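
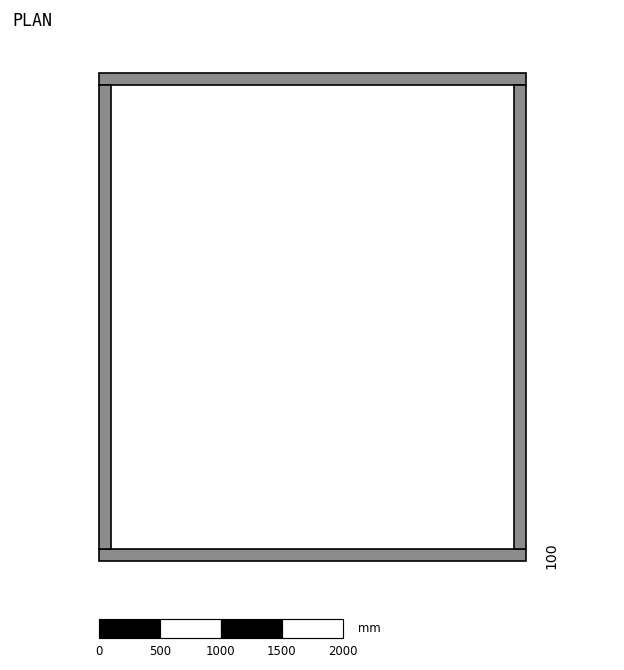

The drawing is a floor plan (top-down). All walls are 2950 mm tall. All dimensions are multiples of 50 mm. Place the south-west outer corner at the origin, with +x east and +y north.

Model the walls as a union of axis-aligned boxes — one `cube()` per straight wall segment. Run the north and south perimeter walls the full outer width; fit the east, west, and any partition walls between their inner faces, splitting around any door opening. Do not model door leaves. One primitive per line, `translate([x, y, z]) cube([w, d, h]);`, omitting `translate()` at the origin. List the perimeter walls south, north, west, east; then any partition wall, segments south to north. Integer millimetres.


cube([3500, 100, 2950]);
translate([0, 3900, 0]) cube([3500, 100, 2950]);
translate([0, 100, 0]) cube([100, 3800, 2950]);
translate([3400, 100, 0]) cube([100, 3800, 2950]);


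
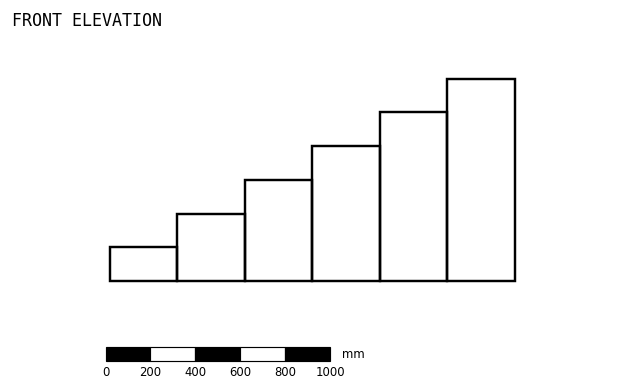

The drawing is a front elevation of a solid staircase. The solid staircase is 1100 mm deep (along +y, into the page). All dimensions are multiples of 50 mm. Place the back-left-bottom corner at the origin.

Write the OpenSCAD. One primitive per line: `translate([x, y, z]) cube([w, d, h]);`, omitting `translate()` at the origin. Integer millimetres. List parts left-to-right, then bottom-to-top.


cube([300, 1100, 150]);
translate([300, 0, 0]) cube([300, 1100, 300]);
translate([600, 0, 0]) cube([300, 1100, 450]);
translate([900, 0, 0]) cube([300, 1100, 600]);
translate([1200, 0, 0]) cube([300, 1100, 750]);
translate([1500, 0, 0]) cube([300, 1100, 900]);


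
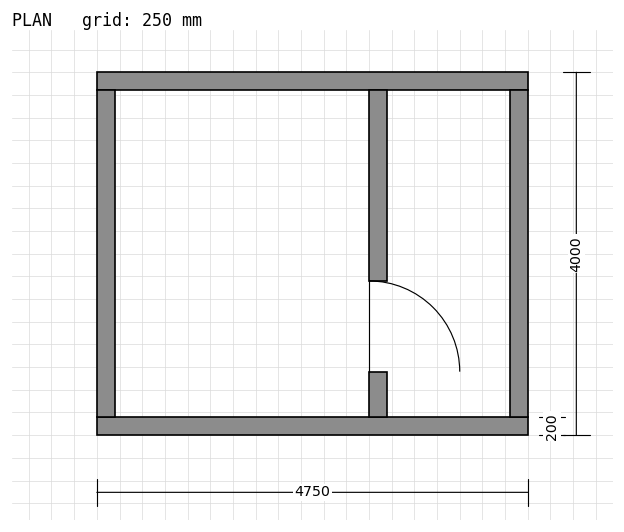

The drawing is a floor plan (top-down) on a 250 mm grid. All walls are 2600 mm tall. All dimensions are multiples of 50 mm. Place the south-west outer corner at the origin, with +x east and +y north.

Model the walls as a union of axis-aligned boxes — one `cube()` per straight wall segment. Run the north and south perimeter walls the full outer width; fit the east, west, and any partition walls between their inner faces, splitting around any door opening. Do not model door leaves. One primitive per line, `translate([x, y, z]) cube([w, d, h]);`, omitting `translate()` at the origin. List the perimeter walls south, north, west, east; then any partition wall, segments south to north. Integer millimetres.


cube([4750, 200, 2600]);
translate([0, 3800, 0]) cube([4750, 200, 2600]);
translate([0, 200, 0]) cube([200, 3600, 2600]);
translate([4550, 200, 0]) cube([200, 3600, 2600]);
translate([3000, 200, 0]) cube([200, 500, 2600]);
translate([3000, 1700, 0]) cube([200, 2100, 2600]);


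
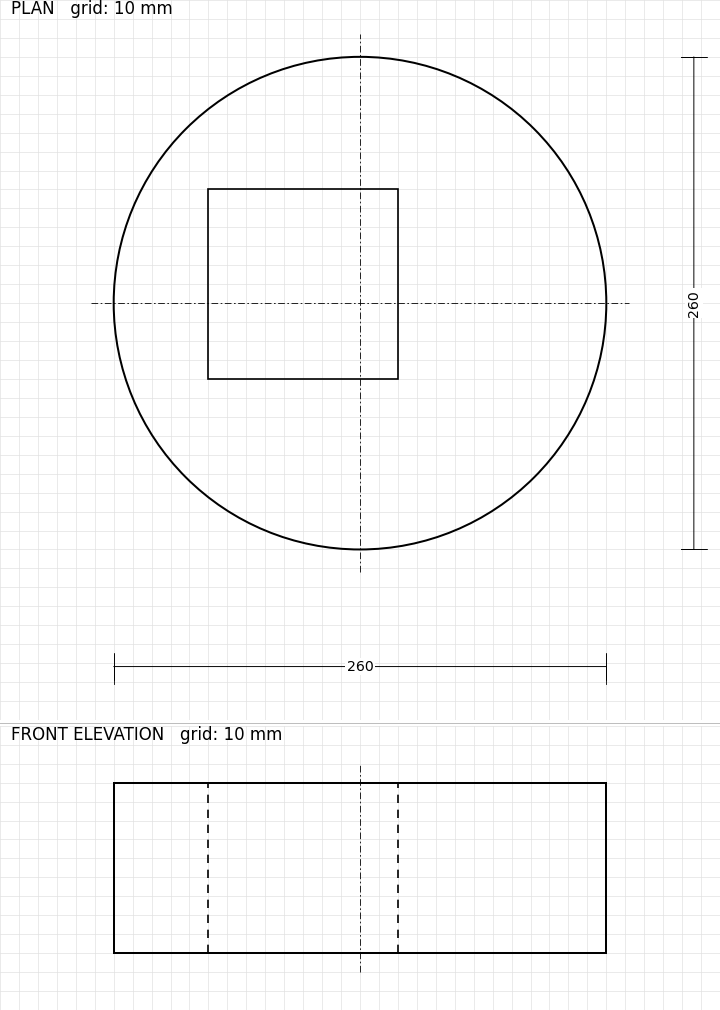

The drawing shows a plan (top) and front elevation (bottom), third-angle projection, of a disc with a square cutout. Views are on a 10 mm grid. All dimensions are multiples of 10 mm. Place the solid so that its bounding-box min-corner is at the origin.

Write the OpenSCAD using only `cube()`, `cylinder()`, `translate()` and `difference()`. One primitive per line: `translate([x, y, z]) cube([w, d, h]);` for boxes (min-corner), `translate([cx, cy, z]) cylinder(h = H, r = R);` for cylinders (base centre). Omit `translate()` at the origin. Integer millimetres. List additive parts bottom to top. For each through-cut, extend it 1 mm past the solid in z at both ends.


difference() {
  translate([130, 130, 0]) cylinder(h = 90, r = 130);
  translate([50, 90, -1]) cube([100, 100, 92]);
}


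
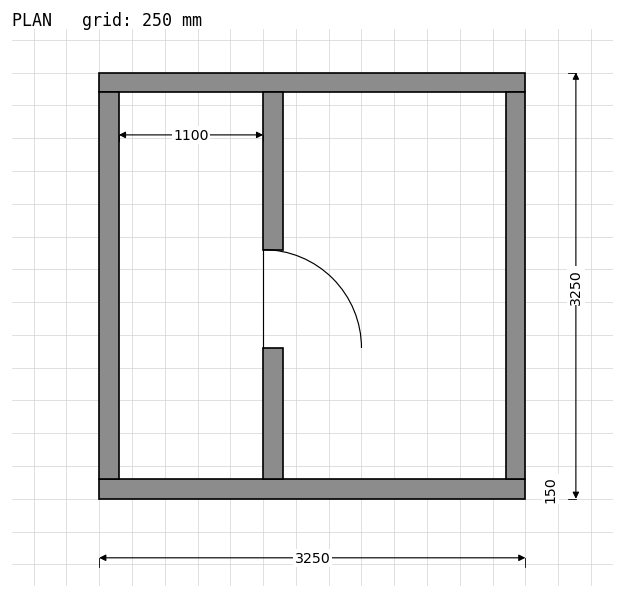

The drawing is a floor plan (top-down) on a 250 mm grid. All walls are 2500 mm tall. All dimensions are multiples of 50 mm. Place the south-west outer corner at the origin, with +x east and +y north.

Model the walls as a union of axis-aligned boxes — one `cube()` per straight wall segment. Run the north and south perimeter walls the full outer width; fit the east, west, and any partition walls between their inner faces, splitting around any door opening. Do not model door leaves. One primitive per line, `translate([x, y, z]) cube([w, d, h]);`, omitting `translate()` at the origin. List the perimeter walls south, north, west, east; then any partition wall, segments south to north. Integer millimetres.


cube([3250, 150, 2500]);
translate([0, 3100, 0]) cube([3250, 150, 2500]);
translate([0, 150, 0]) cube([150, 2950, 2500]);
translate([3100, 150, 0]) cube([150, 2950, 2500]);
translate([1250, 150, 0]) cube([150, 1000, 2500]);
translate([1250, 1900, 0]) cube([150, 1200, 2500]);


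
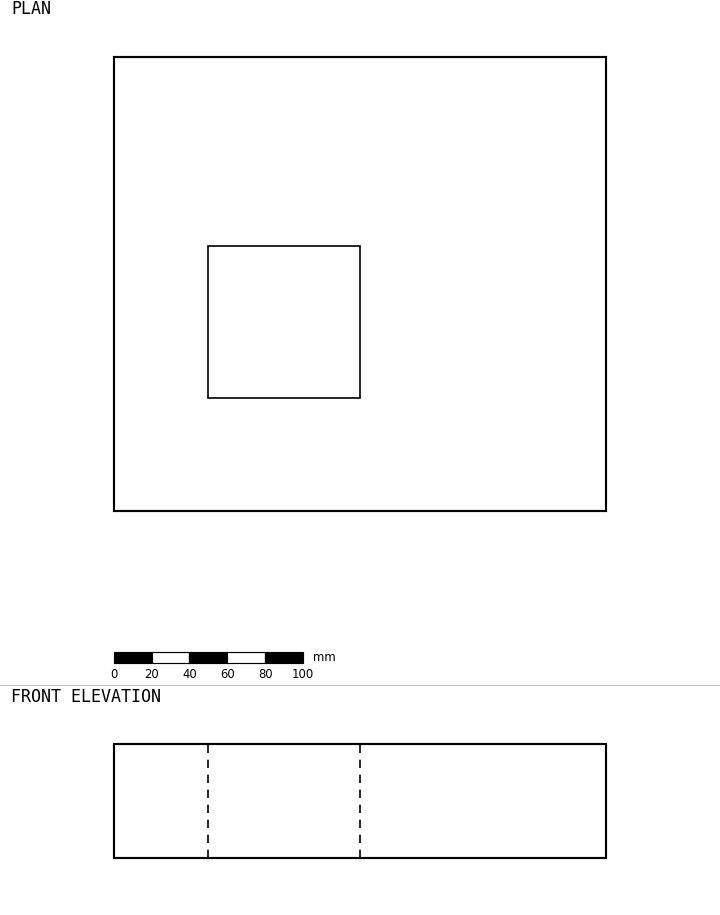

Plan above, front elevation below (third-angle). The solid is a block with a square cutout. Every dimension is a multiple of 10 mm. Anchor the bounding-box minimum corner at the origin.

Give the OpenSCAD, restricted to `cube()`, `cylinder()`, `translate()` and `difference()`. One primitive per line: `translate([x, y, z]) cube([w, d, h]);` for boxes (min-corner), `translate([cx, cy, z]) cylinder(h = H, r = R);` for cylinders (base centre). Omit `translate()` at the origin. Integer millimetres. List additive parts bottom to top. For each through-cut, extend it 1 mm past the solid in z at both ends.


difference() {
  cube([260, 240, 60]);
  translate([50, 60, -1]) cube([80, 80, 62]);
}


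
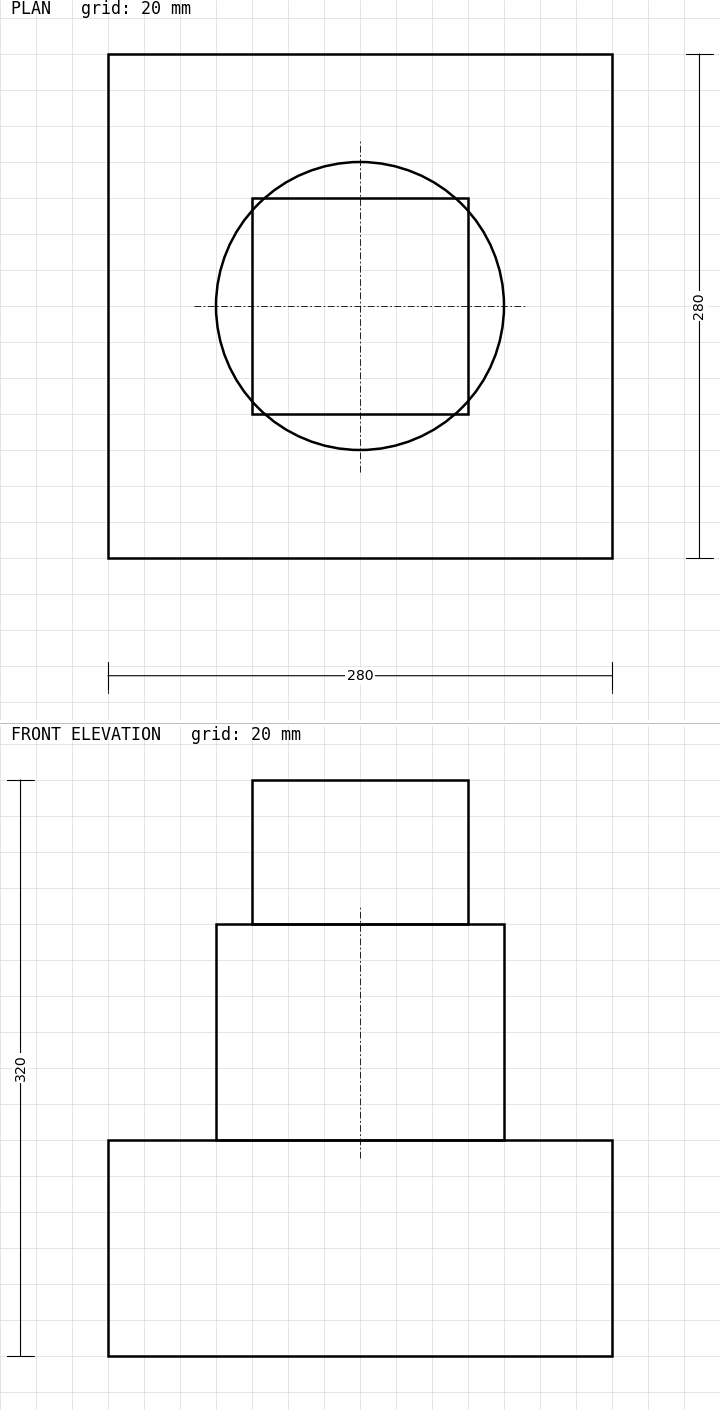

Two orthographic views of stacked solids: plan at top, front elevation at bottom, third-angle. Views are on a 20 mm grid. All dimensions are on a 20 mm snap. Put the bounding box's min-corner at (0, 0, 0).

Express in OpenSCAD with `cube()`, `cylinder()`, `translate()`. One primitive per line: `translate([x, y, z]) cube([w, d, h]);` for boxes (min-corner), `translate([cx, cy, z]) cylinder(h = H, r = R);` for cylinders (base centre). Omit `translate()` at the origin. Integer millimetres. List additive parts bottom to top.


cube([280, 280, 120]);
translate([140, 140, 120]) cylinder(h = 120, r = 80);
translate([80, 80, 240]) cube([120, 120, 80]);


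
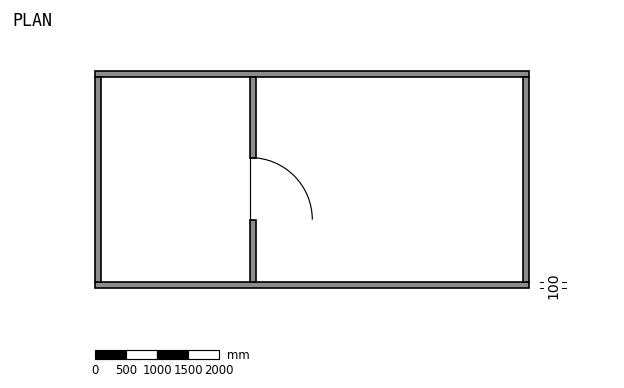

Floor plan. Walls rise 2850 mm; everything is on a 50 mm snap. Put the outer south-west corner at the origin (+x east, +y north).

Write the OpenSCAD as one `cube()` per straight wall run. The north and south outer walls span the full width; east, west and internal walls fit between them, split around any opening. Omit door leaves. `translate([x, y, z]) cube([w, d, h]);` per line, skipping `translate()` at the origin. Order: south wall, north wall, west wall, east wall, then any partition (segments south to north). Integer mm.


cube([7000, 100, 2850]);
translate([0, 3400, 0]) cube([7000, 100, 2850]);
translate([0, 100, 0]) cube([100, 3300, 2850]);
translate([6900, 100, 0]) cube([100, 3300, 2850]);
translate([2500, 100, 0]) cube([100, 1000, 2850]);
translate([2500, 2100, 0]) cube([100, 1300, 2850]);


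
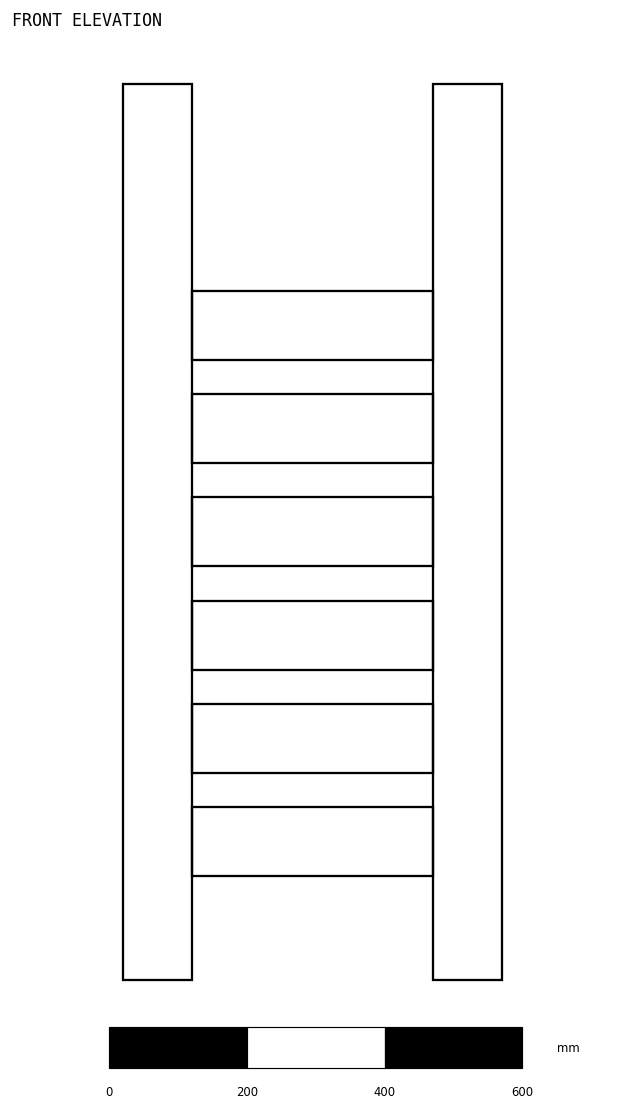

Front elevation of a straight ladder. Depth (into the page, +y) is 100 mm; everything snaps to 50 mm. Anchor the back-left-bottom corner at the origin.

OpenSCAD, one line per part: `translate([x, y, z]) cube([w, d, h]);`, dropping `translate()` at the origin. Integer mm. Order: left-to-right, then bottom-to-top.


cube([100, 100, 1300]);
translate([100, 0, 150]) cube([350, 100, 100]);
translate([100, 0, 300]) cube([350, 100, 100]);
translate([100, 0, 450]) cube([350, 100, 100]);
translate([100, 0, 600]) cube([350, 100, 100]);
translate([100, 0, 750]) cube([350, 100, 100]);
translate([100, 0, 900]) cube([350, 100, 100]);
translate([450, 0, 0]) cube([100, 100, 1300]);


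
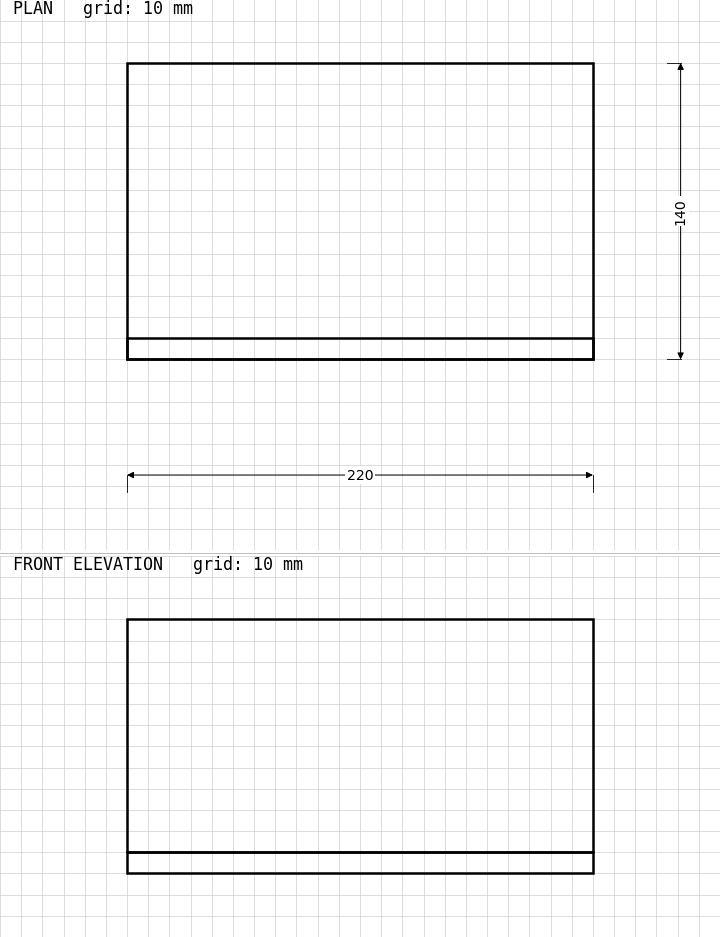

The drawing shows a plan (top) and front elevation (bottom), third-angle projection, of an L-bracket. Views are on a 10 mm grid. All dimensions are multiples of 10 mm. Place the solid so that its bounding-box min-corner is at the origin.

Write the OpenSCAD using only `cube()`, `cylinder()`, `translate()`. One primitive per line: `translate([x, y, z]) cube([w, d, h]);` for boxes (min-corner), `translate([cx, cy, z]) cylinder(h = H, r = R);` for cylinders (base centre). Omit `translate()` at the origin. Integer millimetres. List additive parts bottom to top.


cube([220, 140, 10]);
translate([0, 0, 10]) cube([220, 10, 110]);


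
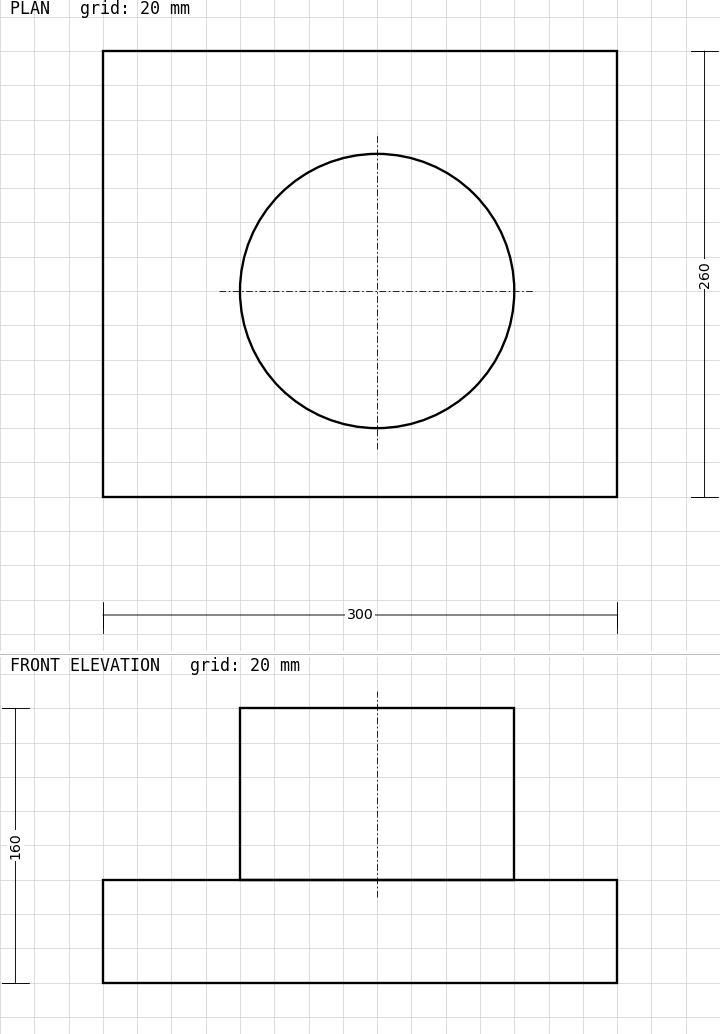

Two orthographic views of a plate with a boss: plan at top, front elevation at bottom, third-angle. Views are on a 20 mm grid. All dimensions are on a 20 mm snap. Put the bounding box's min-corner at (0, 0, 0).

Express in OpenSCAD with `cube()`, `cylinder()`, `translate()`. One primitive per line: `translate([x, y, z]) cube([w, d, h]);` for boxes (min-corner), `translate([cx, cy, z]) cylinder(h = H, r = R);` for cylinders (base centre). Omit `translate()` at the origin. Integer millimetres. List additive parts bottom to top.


cube([300, 260, 60]);
translate([160, 120, 60]) cylinder(h = 100, r = 80);


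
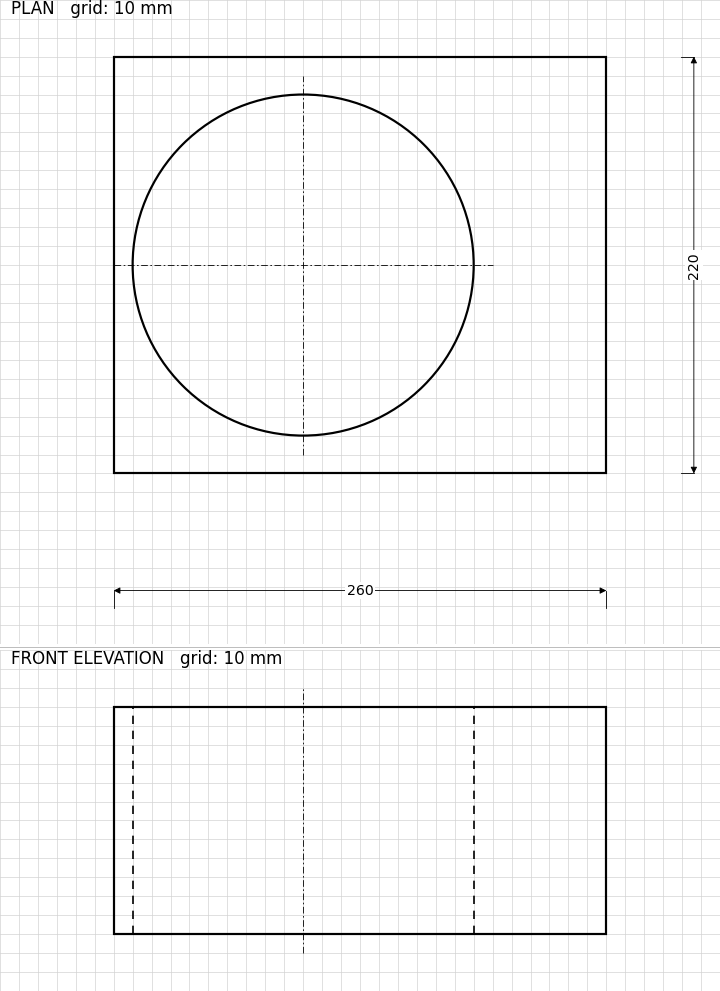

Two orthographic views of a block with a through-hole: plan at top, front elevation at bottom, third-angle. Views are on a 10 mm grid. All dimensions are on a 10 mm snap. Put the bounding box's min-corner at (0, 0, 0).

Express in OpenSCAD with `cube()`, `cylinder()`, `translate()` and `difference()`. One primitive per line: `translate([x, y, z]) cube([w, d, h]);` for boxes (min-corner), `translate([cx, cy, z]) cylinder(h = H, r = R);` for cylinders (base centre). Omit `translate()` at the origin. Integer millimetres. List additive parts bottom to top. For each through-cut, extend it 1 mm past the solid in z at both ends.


difference() {
  cube([260, 220, 120]);
  translate([100, 110, -1]) cylinder(h = 122, r = 90);
}


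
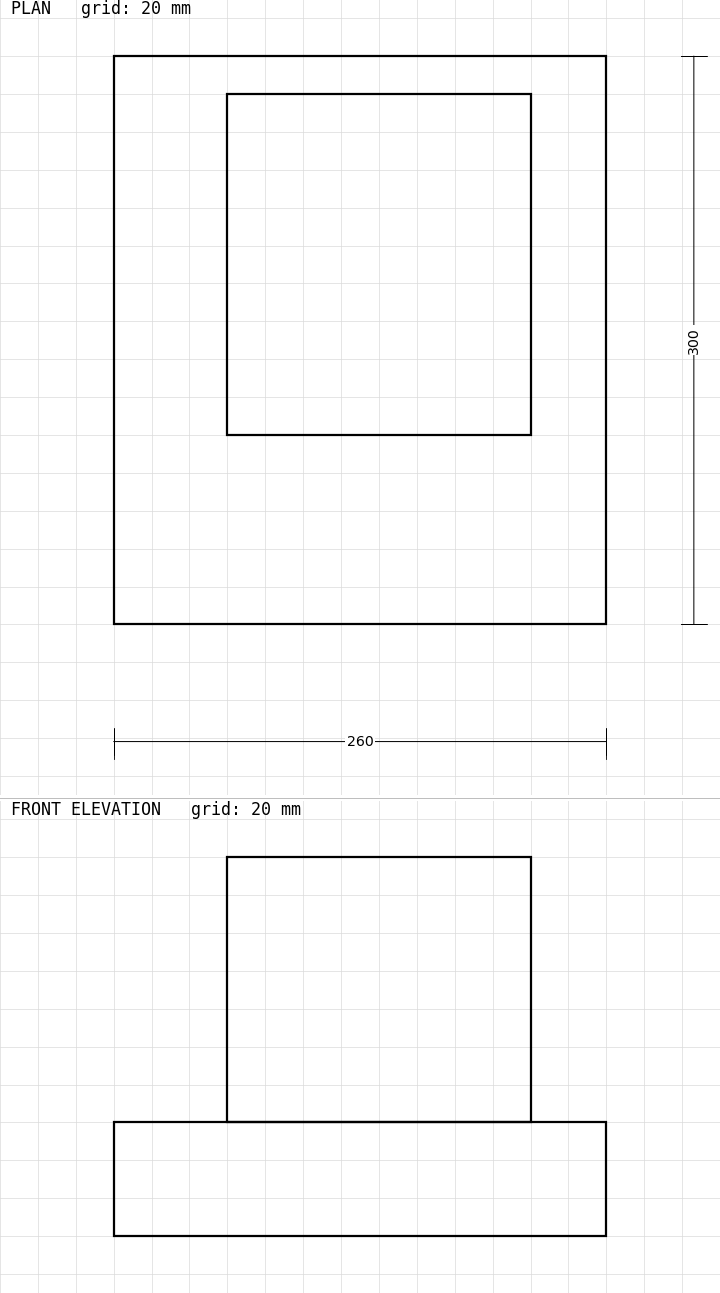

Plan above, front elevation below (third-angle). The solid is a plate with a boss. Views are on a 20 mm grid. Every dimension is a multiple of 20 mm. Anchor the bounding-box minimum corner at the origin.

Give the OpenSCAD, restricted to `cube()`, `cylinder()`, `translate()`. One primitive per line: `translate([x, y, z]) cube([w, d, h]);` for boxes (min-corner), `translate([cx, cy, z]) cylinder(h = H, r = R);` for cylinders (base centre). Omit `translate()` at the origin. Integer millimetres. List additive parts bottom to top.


cube([260, 300, 60]);
translate([60, 100, 60]) cube([160, 180, 140]);


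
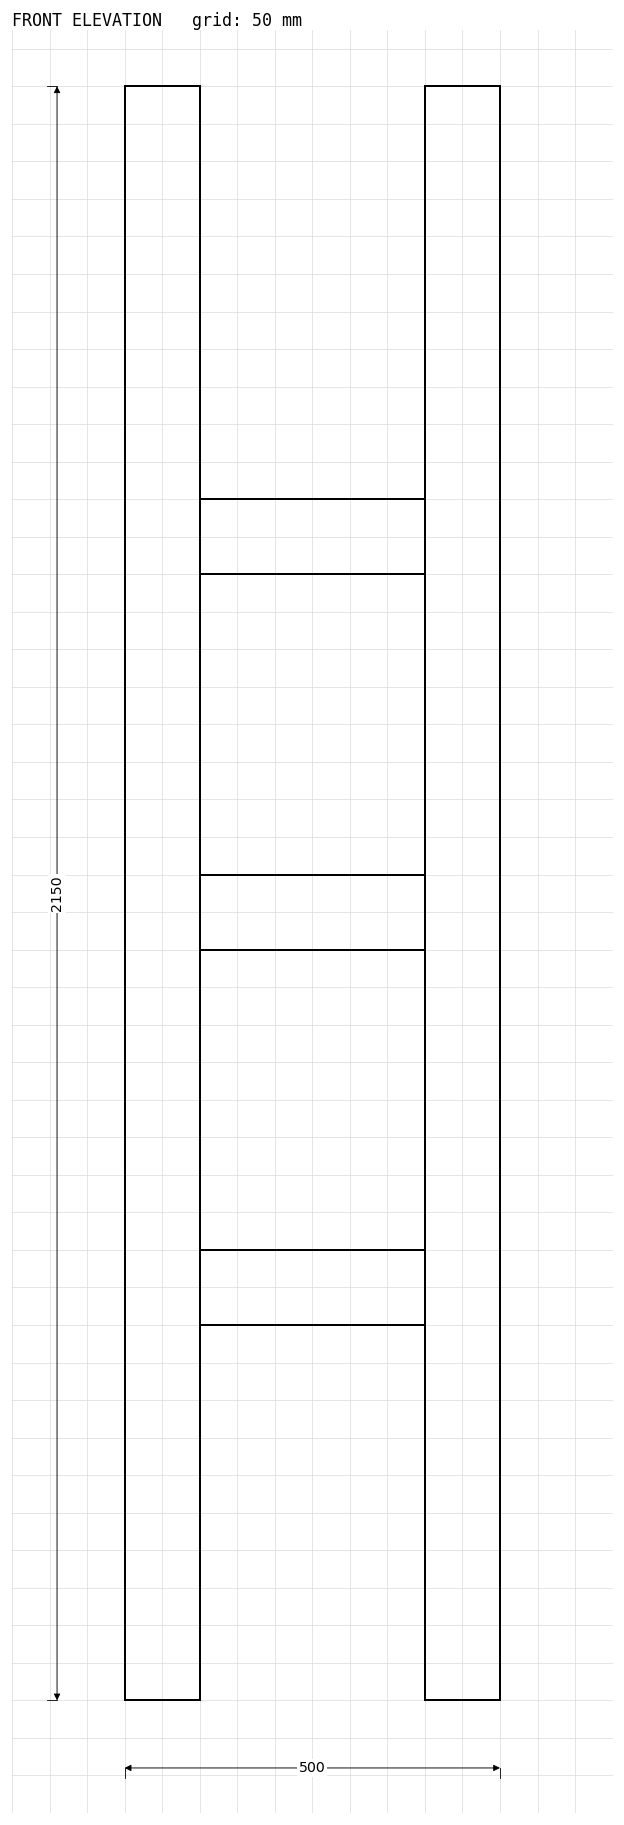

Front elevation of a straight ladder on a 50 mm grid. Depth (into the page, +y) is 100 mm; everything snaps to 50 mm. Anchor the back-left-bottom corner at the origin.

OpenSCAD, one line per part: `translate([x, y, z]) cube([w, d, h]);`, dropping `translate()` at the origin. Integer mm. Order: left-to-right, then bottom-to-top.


cube([100, 100, 2150]);
translate([100, 0, 500]) cube([300, 100, 100]);
translate([100, 0, 1000]) cube([300, 100, 100]);
translate([100, 0, 1500]) cube([300, 100, 100]);
translate([400, 0, 0]) cube([100, 100, 2150]);


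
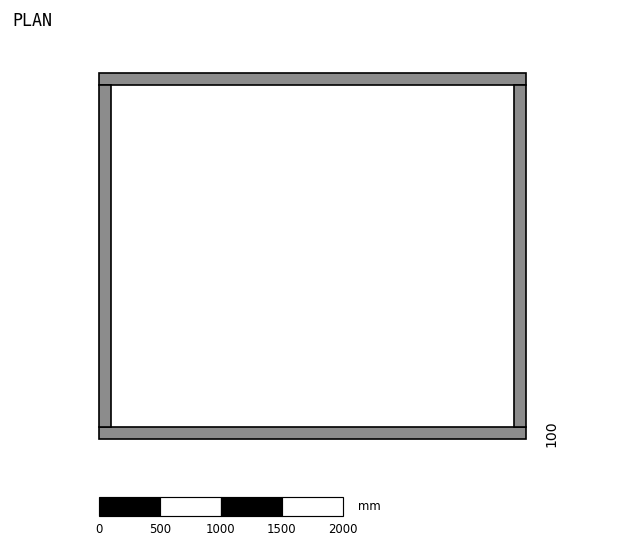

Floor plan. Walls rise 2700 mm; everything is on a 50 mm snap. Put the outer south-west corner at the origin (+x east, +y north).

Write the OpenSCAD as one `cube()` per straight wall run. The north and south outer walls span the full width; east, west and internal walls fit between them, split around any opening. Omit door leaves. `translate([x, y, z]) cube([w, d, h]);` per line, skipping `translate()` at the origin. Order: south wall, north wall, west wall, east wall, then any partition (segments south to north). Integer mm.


cube([3500, 100, 2700]);
translate([0, 2900, 0]) cube([3500, 100, 2700]);
translate([0, 100, 0]) cube([100, 2800, 2700]);
translate([3400, 100, 0]) cube([100, 2800, 2700]);


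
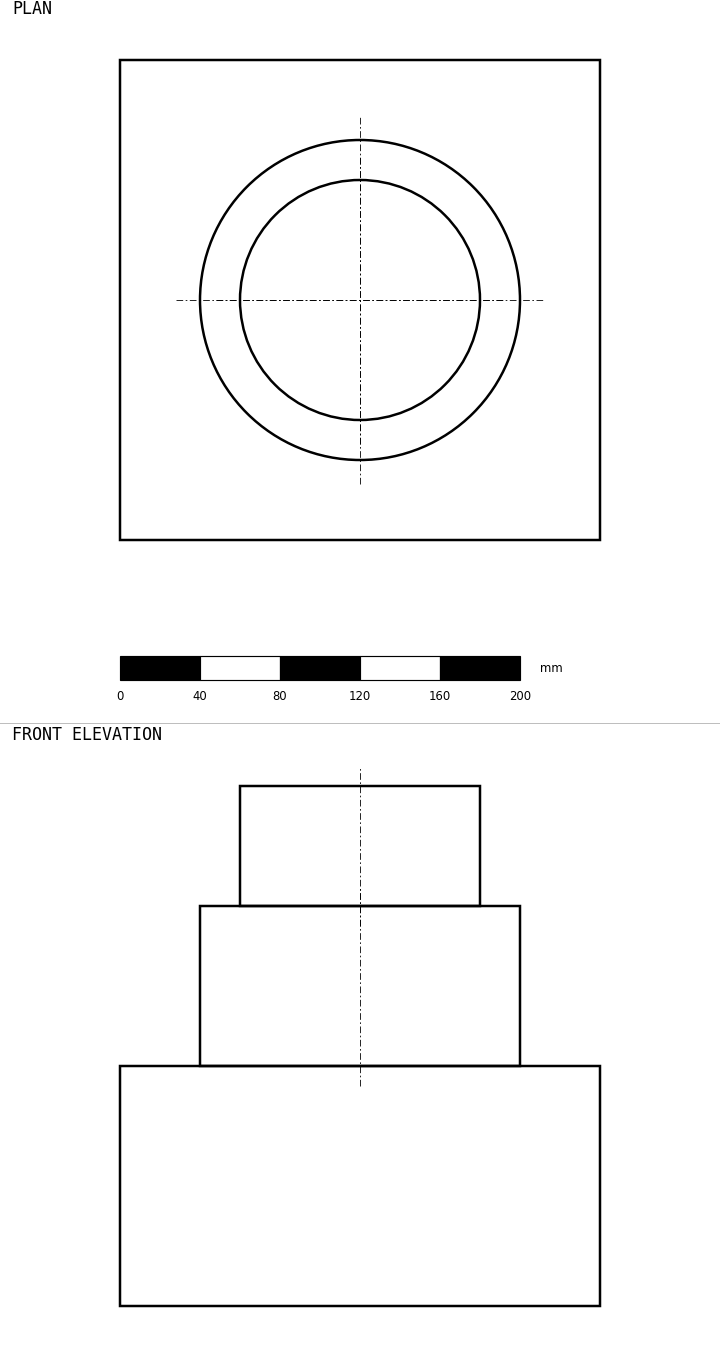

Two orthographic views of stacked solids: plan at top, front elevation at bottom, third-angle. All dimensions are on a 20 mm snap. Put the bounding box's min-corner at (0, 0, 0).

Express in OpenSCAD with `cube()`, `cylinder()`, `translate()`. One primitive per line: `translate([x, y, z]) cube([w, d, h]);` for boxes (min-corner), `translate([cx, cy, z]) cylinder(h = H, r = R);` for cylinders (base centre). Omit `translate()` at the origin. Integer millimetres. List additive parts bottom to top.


cube([240, 240, 120]);
translate([120, 120, 120]) cylinder(h = 80, r = 80);
translate([120, 120, 200]) cylinder(h = 60, r = 60);


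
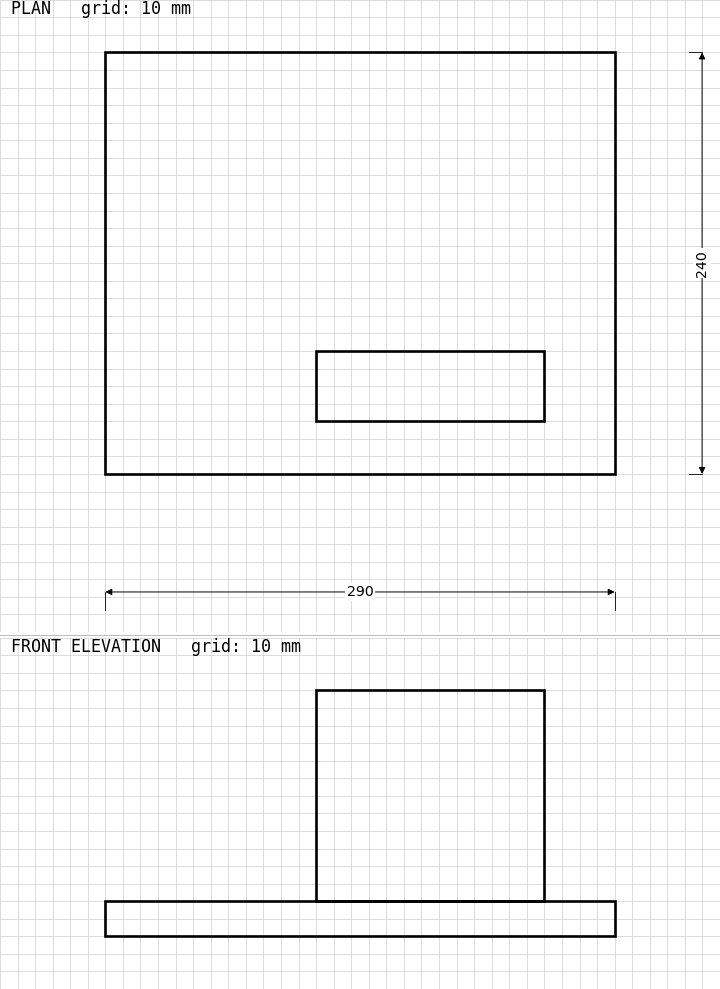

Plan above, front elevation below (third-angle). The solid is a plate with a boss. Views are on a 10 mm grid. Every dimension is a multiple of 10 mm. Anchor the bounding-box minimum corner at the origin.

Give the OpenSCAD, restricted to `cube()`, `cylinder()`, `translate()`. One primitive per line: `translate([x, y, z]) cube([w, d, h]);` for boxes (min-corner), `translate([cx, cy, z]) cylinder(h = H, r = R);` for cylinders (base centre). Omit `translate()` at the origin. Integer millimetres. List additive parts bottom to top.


cube([290, 240, 20]);
translate([120, 30, 20]) cube([130, 40, 120]);


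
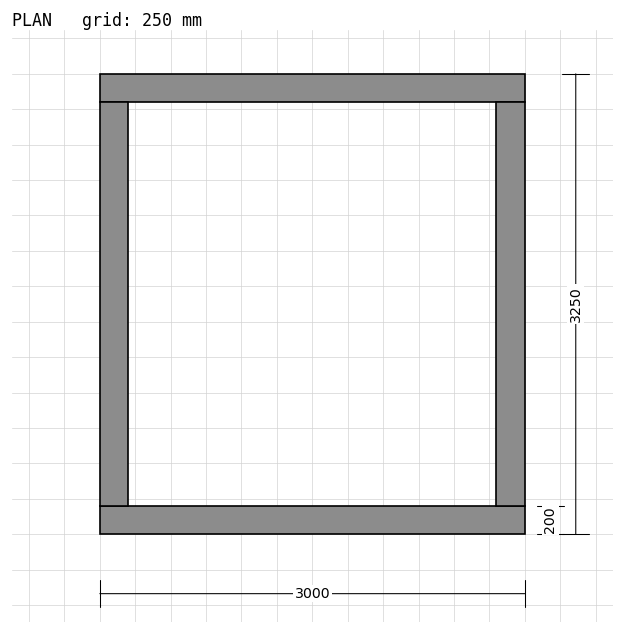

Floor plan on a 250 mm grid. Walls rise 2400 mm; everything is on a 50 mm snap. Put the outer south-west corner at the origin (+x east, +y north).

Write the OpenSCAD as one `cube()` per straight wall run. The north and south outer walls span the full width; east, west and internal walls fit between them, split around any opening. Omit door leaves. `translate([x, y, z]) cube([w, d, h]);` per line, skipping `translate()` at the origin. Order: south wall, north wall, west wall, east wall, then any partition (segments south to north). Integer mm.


cube([3000, 200, 2400]);
translate([0, 3050, 0]) cube([3000, 200, 2400]);
translate([0, 200, 0]) cube([200, 2850, 2400]);
translate([2800, 200, 0]) cube([200, 2850, 2400]);


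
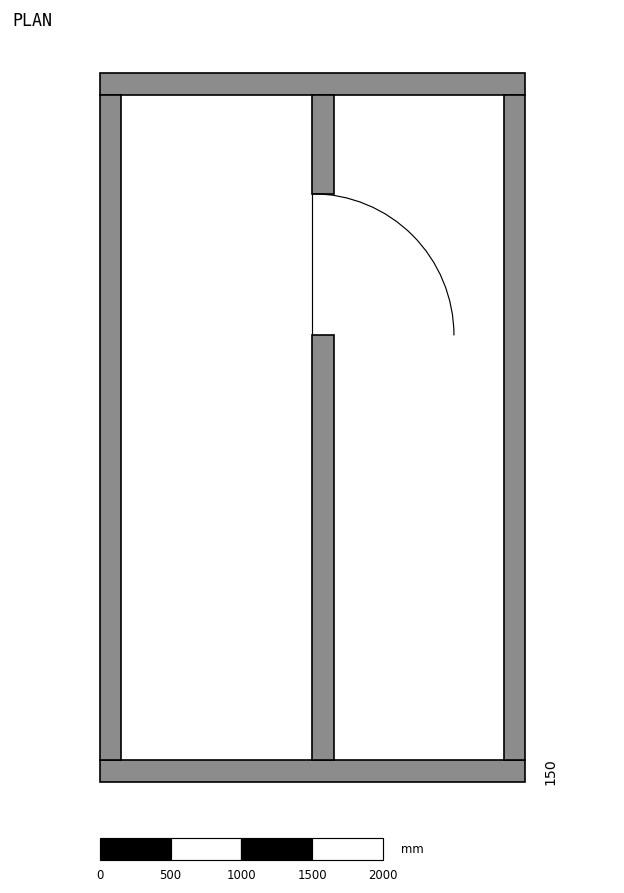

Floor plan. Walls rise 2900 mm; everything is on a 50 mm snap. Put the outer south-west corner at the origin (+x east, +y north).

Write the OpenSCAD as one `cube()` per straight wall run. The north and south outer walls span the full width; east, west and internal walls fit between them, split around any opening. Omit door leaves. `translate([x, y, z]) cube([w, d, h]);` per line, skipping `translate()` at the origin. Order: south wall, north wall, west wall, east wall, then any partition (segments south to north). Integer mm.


cube([3000, 150, 2900]);
translate([0, 4850, 0]) cube([3000, 150, 2900]);
translate([0, 150, 0]) cube([150, 4700, 2900]);
translate([2850, 150, 0]) cube([150, 4700, 2900]);
translate([1500, 150, 0]) cube([150, 3000, 2900]);
translate([1500, 4150, 0]) cube([150, 700, 2900]);


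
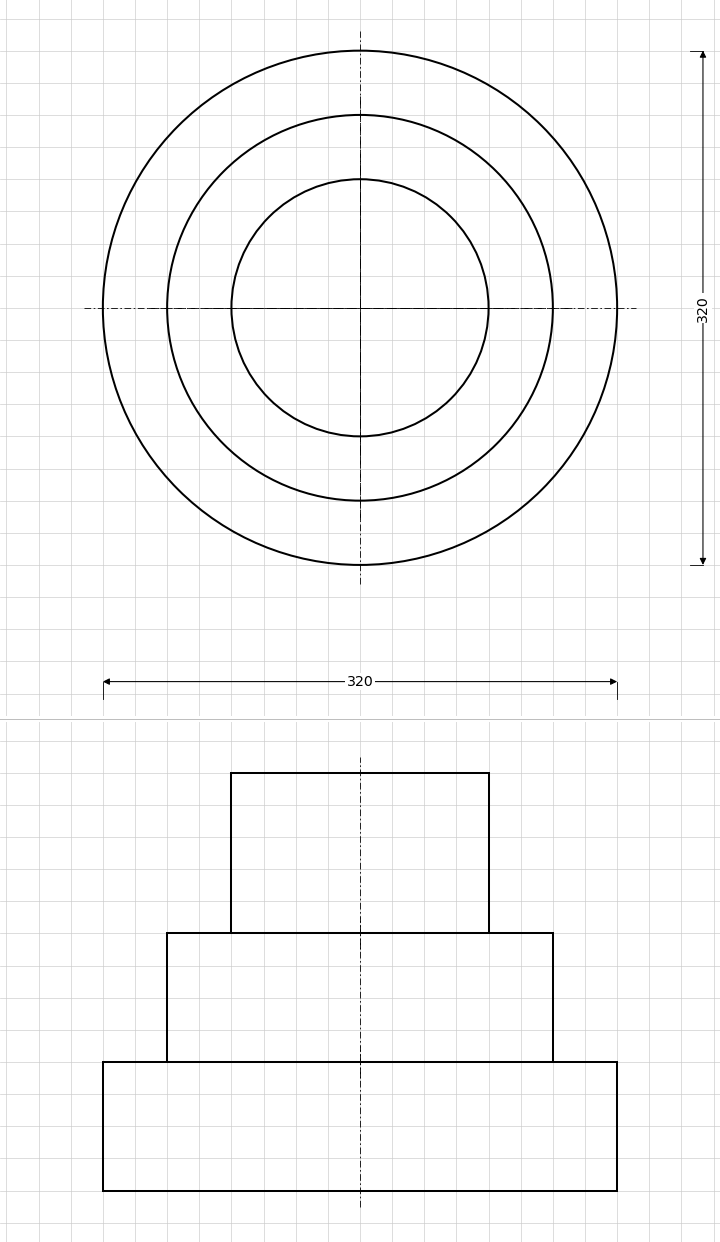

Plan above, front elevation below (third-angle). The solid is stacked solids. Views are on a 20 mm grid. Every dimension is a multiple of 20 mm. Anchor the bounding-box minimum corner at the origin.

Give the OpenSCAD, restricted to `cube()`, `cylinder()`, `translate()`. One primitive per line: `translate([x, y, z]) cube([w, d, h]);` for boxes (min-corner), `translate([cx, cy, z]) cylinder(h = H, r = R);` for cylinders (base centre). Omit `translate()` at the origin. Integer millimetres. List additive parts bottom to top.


translate([160, 160, 0]) cylinder(h = 80, r = 160);
translate([160, 160, 80]) cylinder(h = 80, r = 120);
translate([160, 160, 160]) cylinder(h = 100, r = 80);


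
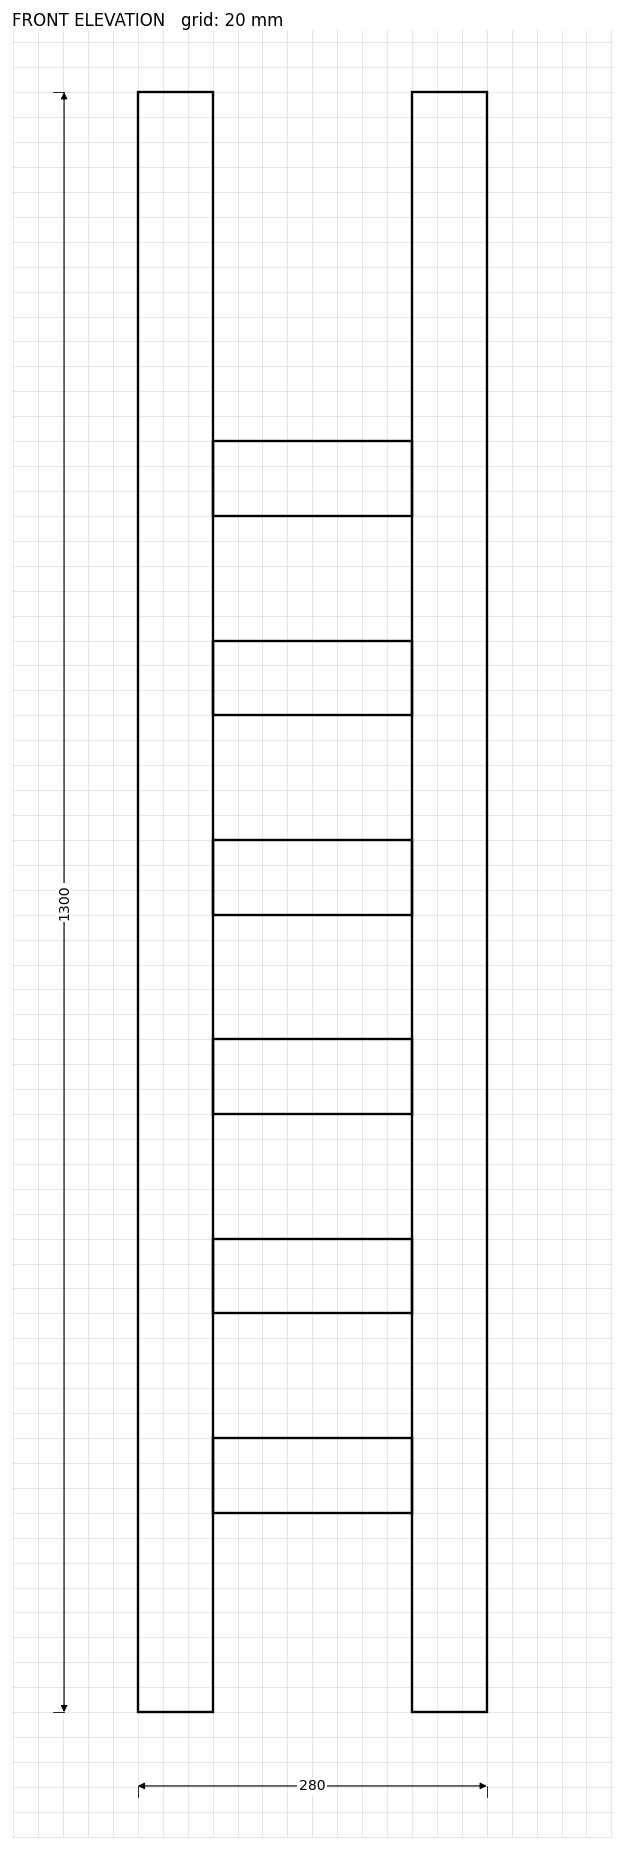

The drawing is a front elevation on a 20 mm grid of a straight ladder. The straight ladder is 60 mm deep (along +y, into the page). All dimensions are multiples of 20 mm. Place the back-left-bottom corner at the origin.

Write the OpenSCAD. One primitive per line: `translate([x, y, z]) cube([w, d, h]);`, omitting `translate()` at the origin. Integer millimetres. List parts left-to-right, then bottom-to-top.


cube([60, 60, 1300]);
translate([60, 0, 160]) cube([160, 60, 60]);
translate([60, 0, 320]) cube([160, 60, 60]);
translate([60, 0, 480]) cube([160, 60, 60]);
translate([60, 0, 640]) cube([160, 60, 60]);
translate([60, 0, 800]) cube([160, 60, 60]);
translate([60, 0, 960]) cube([160, 60, 60]);
translate([220, 0, 0]) cube([60, 60, 1300]);


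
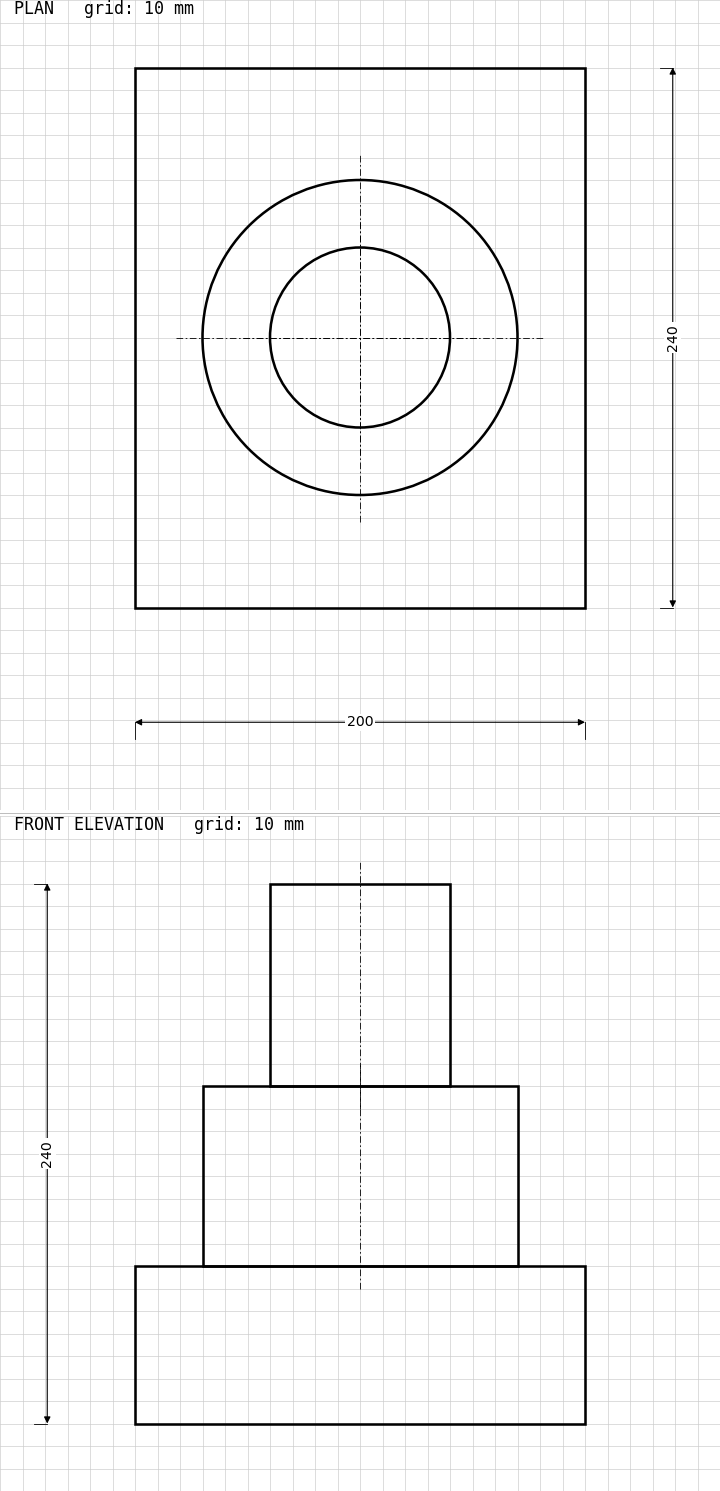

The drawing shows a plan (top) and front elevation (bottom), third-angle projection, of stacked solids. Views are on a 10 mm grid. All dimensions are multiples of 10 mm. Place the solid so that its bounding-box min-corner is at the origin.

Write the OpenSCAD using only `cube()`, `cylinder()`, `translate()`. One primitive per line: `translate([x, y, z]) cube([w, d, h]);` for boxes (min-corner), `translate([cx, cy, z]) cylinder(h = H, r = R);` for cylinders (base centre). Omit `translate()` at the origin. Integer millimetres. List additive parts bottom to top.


cube([200, 240, 70]);
translate([100, 120, 70]) cylinder(h = 80, r = 70);
translate([100, 120, 150]) cylinder(h = 90, r = 40);


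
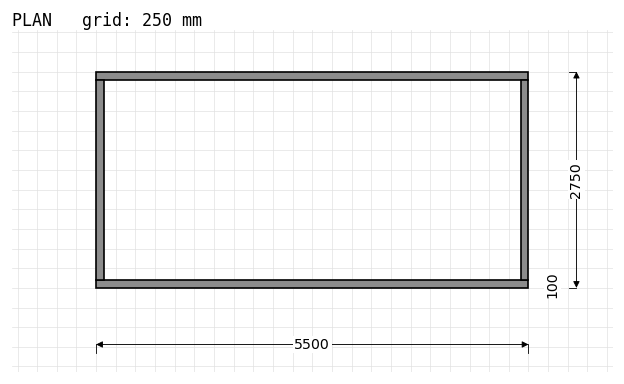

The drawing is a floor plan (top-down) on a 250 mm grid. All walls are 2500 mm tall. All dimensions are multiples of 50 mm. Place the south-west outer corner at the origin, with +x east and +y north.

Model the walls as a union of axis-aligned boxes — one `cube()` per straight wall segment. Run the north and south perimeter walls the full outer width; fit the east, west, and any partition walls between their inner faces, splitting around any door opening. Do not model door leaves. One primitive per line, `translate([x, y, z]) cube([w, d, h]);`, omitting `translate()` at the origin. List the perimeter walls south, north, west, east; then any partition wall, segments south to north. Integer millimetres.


cube([5500, 100, 2500]);
translate([0, 2650, 0]) cube([5500, 100, 2500]);
translate([0, 100, 0]) cube([100, 2550, 2500]);
translate([5400, 100, 0]) cube([100, 2550, 2500]);


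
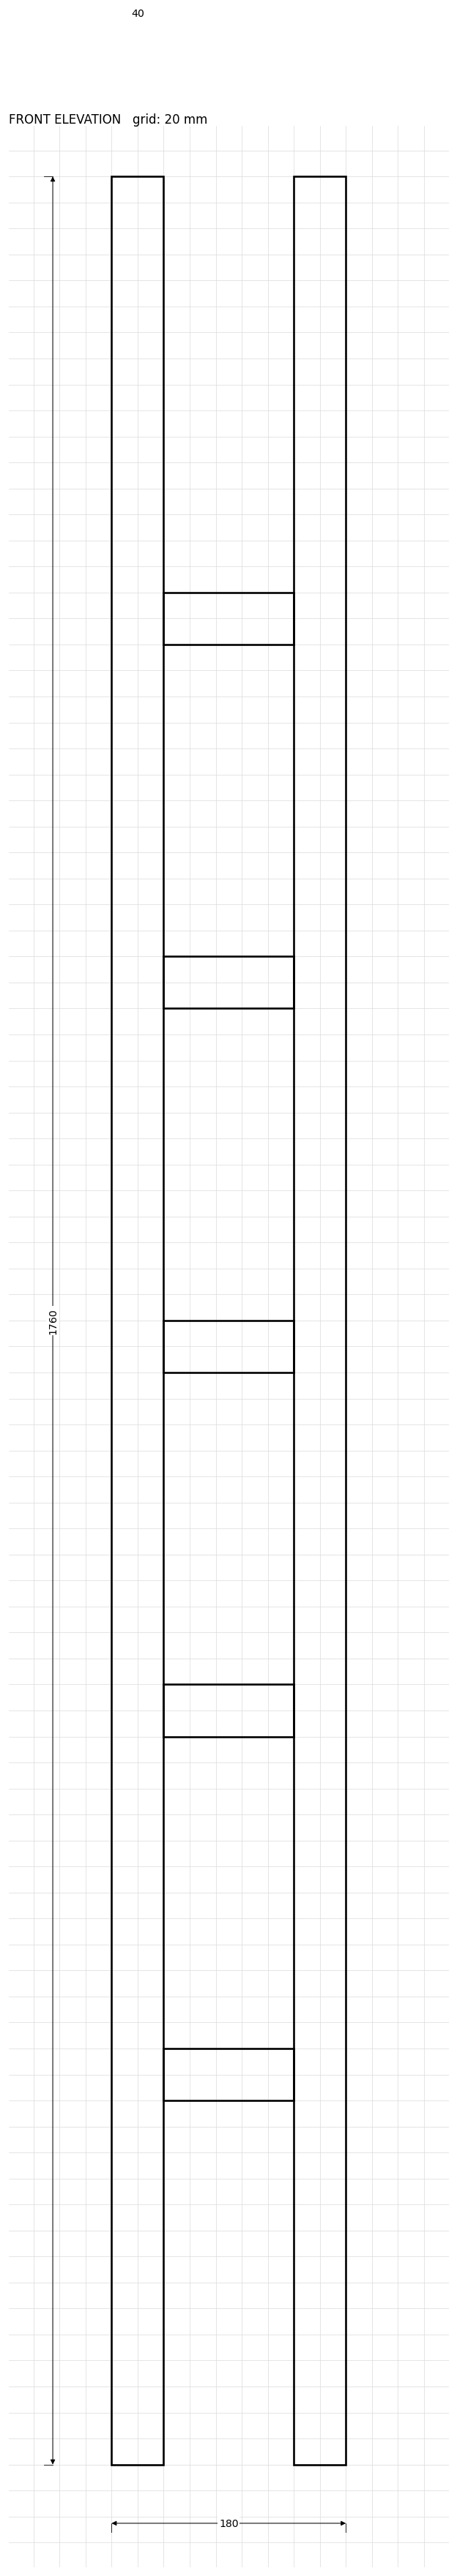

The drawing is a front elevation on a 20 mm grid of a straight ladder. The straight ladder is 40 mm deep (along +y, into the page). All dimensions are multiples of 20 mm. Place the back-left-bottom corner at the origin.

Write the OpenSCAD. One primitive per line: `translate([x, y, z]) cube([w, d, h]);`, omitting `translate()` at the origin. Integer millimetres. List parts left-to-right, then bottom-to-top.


cube([40, 40, 1760]);
translate([40, 0, 280]) cube([100, 40, 40]);
translate([40, 0, 560]) cube([100, 40, 40]);
translate([40, 0, 840]) cube([100, 40, 40]);
translate([40, 0, 1120]) cube([100, 40, 40]);
translate([40, 0, 1400]) cube([100, 40, 40]);
translate([140, 0, 0]) cube([40, 40, 1760]);


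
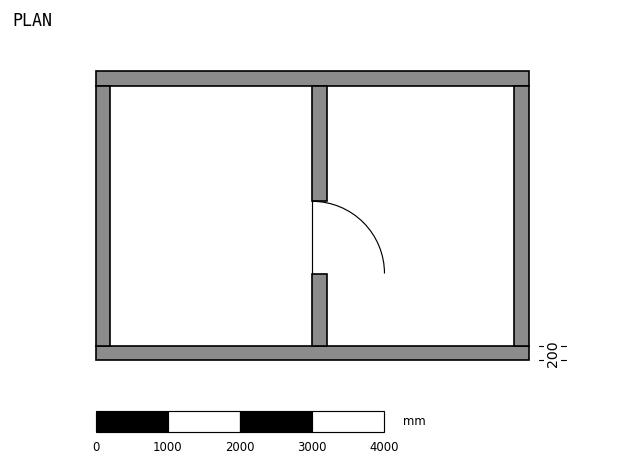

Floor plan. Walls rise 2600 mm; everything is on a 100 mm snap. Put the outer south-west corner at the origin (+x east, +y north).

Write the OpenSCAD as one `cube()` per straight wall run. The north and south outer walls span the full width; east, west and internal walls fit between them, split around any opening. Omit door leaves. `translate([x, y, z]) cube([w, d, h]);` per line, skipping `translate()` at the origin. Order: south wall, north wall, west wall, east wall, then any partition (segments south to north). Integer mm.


cube([6000, 200, 2600]);
translate([0, 3800, 0]) cube([6000, 200, 2600]);
translate([0, 200, 0]) cube([200, 3600, 2600]);
translate([5800, 200, 0]) cube([200, 3600, 2600]);
translate([3000, 200, 0]) cube([200, 1000, 2600]);
translate([3000, 2200, 0]) cube([200, 1600, 2600]);


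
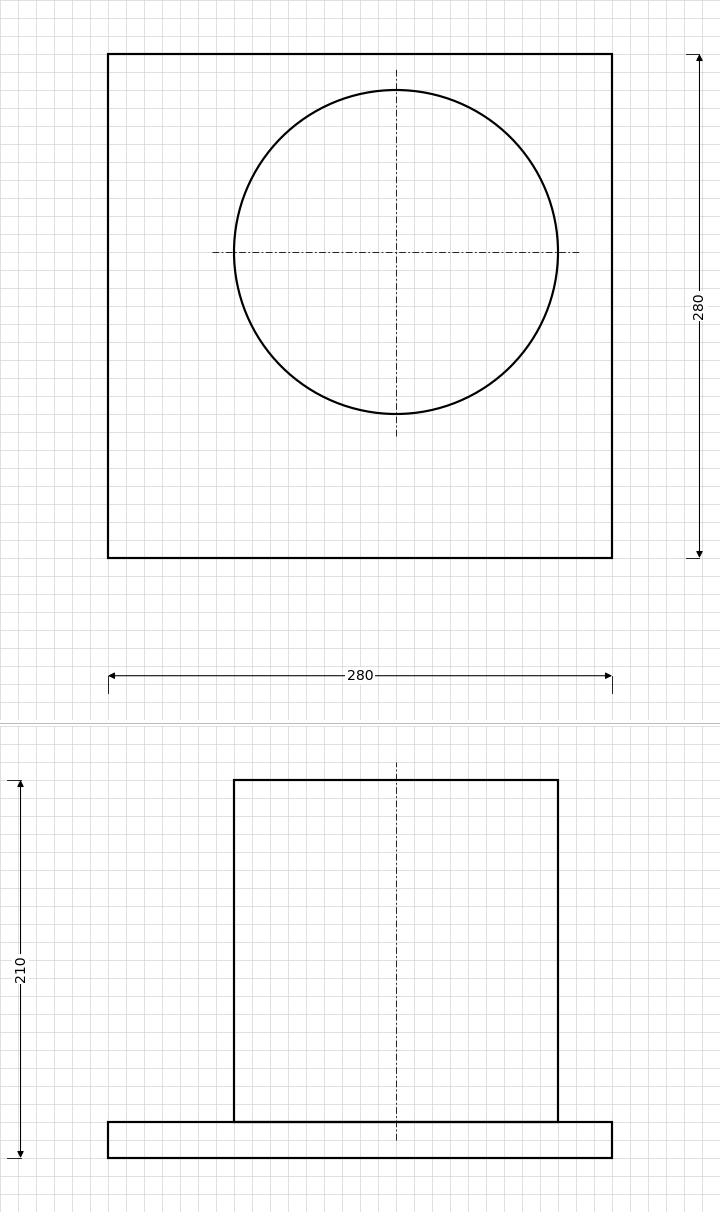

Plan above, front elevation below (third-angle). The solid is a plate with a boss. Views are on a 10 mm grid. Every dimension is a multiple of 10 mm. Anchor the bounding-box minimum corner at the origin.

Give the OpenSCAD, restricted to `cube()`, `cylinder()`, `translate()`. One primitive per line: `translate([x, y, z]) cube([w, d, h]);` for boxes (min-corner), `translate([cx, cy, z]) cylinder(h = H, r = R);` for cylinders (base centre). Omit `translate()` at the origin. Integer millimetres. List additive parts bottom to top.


cube([280, 280, 20]);
translate([160, 170, 20]) cylinder(h = 190, r = 90);


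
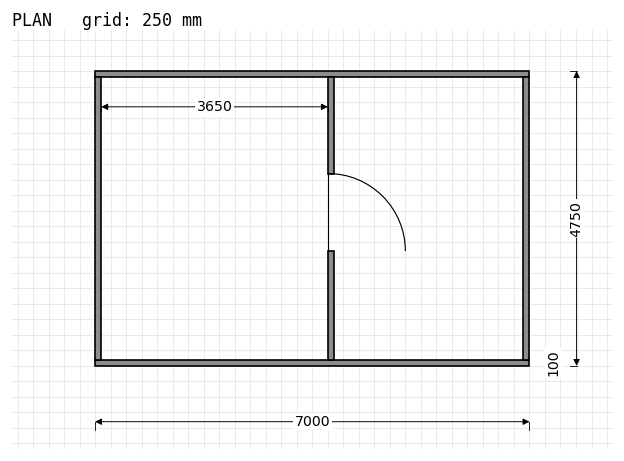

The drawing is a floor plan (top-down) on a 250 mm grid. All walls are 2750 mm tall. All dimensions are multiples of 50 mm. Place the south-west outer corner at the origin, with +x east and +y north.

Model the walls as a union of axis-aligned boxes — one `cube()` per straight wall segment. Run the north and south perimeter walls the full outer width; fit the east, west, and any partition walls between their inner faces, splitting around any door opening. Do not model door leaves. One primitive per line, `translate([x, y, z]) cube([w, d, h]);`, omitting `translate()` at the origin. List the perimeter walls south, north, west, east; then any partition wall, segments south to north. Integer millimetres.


cube([7000, 100, 2750]);
translate([0, 4650, 0]) cube([7000, 100, 2750]);
translate([0, 100, 0]) cube([100, 4550, 2750]);
translate([6900, 100, 0]) cube([100, 4550, 2750]);
translate([3750, 100, 0]) cube([100, 1750, 2750]);
translate([3750, 3100, 0]) cube([100, 1550, 2750]);


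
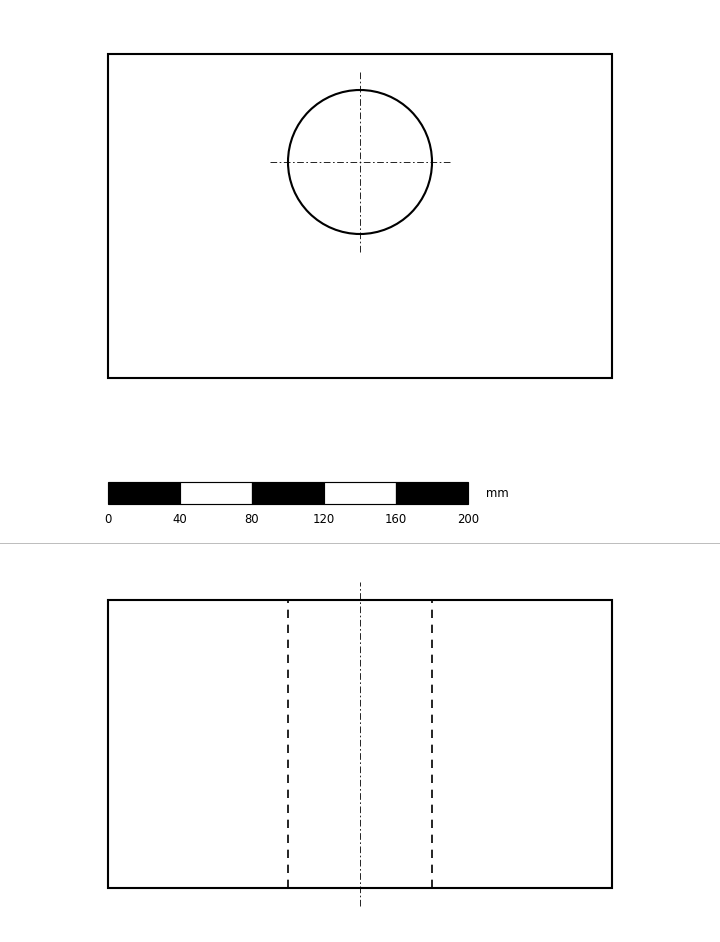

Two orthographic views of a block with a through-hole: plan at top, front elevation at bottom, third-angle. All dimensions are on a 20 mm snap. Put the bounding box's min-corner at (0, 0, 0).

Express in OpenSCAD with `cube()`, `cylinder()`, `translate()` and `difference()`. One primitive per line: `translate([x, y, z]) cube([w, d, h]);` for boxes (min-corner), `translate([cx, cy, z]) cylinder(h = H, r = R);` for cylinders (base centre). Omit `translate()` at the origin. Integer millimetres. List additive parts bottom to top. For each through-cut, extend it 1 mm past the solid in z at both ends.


difference() {
  cube([280, 180, 160]);
  translate([140, 120, -1]) cylinder(h = 162, r = 40);
}


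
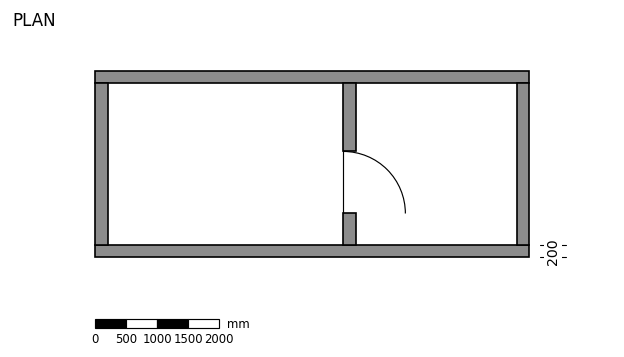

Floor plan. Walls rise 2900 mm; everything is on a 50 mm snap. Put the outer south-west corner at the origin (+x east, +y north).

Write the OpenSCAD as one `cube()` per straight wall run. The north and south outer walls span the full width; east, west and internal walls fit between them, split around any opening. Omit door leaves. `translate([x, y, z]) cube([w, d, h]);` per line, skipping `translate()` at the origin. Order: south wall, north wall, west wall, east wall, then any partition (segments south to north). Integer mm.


cube([7000, 200, 2900]);
translate([0, 2800, 0]) cube([7000, 200, 2900]);
translate([0, 200, 0]) cube([200, 2600, 2900]);
translate([6800, 200, 0]) cube([200, 2600, 2900]);
translate([4000, 200, 0]) cube([200, 500, 2900]);
translate([4000, 1700, 0]) cube([200, 1100, 2900]);


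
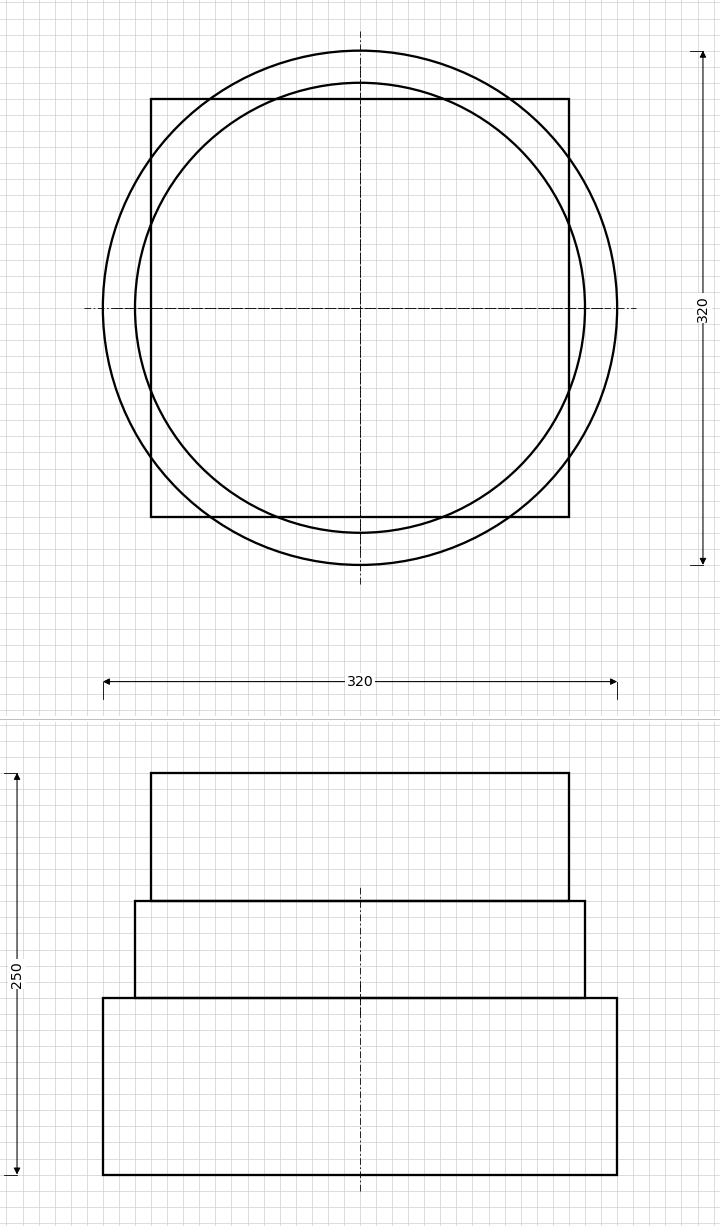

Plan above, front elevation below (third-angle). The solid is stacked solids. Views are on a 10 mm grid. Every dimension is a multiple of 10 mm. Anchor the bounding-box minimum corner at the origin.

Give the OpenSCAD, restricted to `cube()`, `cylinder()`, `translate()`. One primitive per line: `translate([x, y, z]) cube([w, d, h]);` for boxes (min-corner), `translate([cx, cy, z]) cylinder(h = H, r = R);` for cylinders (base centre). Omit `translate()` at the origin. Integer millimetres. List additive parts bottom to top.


translate([160, 160, 0]) cylinder(h = 110, r = 160);
translate([160, 160, 110]) cylinder(h = 60, r = 140);
translate([30, 30, 170]) cube([260, 260, 80]);


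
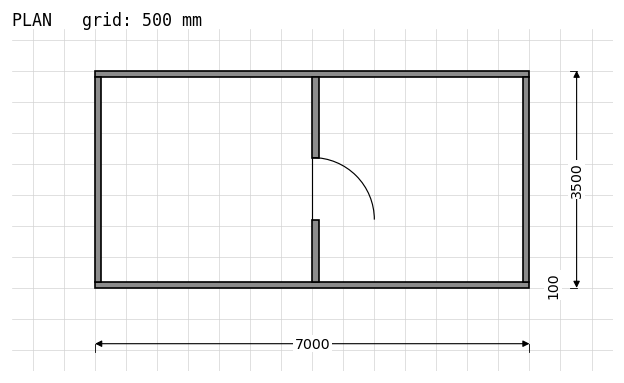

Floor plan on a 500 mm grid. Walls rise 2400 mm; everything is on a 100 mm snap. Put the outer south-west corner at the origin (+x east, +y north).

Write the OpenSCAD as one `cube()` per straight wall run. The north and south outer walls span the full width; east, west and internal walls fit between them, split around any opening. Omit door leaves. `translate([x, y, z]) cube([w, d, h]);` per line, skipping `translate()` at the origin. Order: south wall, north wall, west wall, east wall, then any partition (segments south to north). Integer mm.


cube([7000, 100, 2400]);
translate([0, 3400, 0]) cube([7000, 100, 2400]);
translate([0, 100, 0]) cube([100, 3300, 2400]);
translate([6900, 100, 0]) cube([100, 3300, 2400]);
translate([3500, 100, 0]) cube([100, 1000, 2400]);
translate([3500, 2100, 0]) cube([100, 1300, 2400]);


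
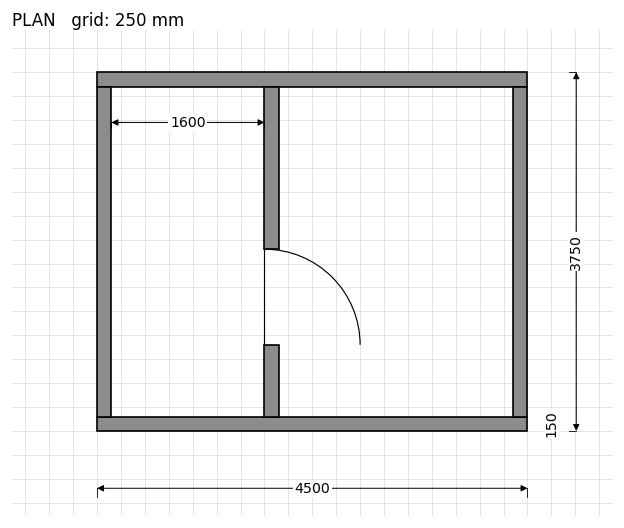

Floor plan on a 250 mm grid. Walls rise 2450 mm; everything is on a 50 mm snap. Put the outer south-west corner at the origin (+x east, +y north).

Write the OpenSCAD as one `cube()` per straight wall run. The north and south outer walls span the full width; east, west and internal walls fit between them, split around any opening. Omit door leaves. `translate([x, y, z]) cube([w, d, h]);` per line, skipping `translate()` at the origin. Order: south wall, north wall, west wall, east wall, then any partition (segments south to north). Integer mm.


cube([4500, 150, 2450]);
translate([0, 3600, 0]) cube([4500, 150, 2450]);
translate([0, 150, 0]) cube([150, 3450, 2450]);
translate([4350, 150, 0]) cube([150, 3450, 2450]);
translate([1750, 150, 0]) cube([150, 750, 2450]);
translate([1750, 1900, 0]) cube([150, 1700, 2450]);


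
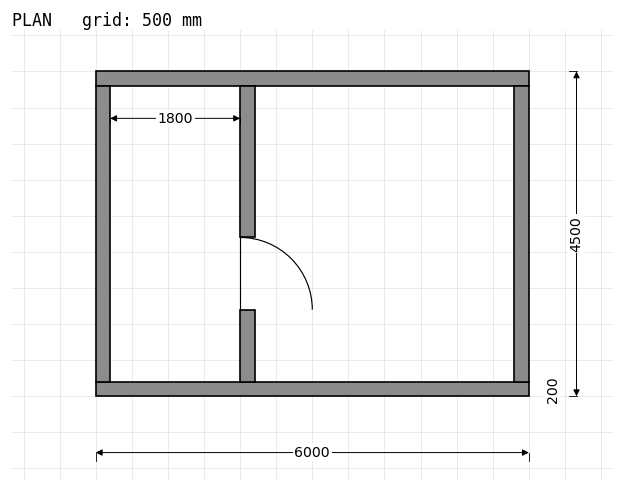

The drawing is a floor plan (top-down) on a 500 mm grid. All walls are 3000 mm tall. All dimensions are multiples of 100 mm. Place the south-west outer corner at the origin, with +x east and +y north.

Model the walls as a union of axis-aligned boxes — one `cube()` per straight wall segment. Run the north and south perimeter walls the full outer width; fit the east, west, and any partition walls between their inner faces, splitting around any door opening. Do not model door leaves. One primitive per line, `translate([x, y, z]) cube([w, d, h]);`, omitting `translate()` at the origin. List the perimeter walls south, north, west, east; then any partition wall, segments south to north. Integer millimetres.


cube([6000, 200, 3000]);
translate([0, 4300, 0]) cube([6000, 200, 3000]);
translate([0, 200, 0]) cube([200, 4100, 3000]);
translate([5800, 200, 0]) cube([200, 4100, 3000]);
translate([2000, 200, 0]) cube([200, 1000, 3000]);
translate([2000, 2200, 0]) cube([200, 2100, 3000]);


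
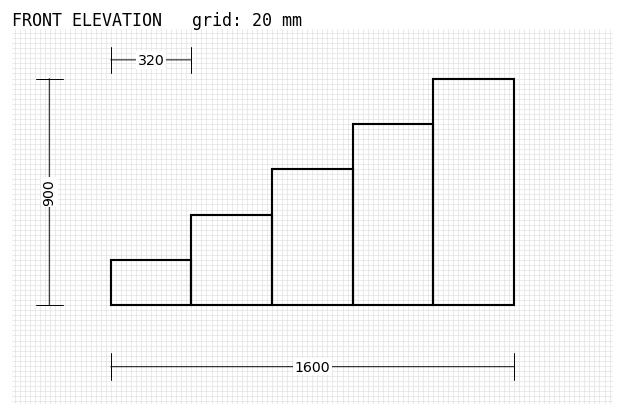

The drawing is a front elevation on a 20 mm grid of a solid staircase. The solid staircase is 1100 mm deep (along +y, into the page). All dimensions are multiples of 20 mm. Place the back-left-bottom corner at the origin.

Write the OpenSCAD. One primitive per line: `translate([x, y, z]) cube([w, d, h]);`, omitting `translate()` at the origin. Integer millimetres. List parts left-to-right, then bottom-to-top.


cube([320, 1100, 180]);
translate([320, 0, 0]) cube([320, 1100, 360]);
translate([640, 0, 0]) cube([320, 1100, 540]);
translate([960, 0, 0]) cube([320, 1100, 720]);
translate([1280, 0, 0]) cube([320, 1100, 900]);


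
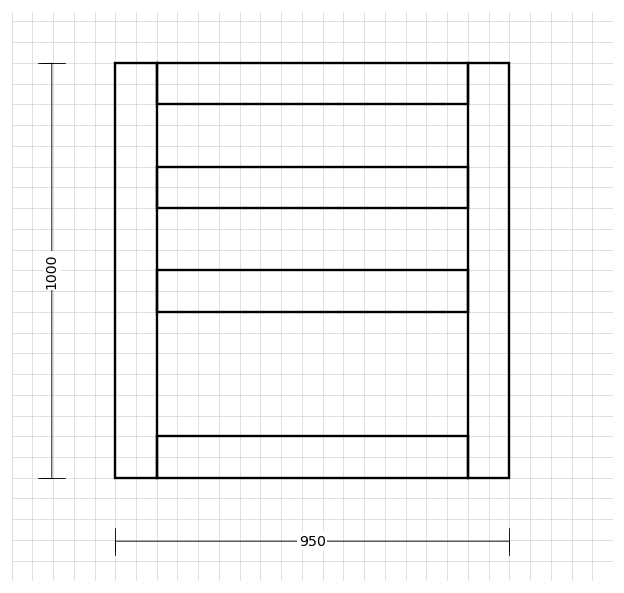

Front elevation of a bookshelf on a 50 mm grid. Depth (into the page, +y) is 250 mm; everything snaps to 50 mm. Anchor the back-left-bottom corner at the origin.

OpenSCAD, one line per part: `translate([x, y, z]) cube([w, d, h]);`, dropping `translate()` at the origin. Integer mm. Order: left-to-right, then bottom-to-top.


cube([100, 250, 1000]);
translate([100, 0, 0]) cube([750, 250, 100]);
translate([100, 0, 400]) cube([750, 250, 100]);
translate([100, 0, 650]) cube([750, 250, 100]);
translate([100, 0, 900]) cube([750, 250, 100]);
translate([850, 0, 0]) cube([100, 250, 1000]);


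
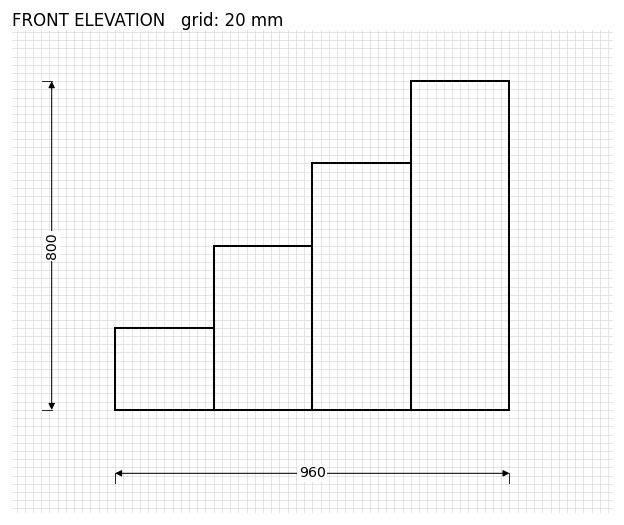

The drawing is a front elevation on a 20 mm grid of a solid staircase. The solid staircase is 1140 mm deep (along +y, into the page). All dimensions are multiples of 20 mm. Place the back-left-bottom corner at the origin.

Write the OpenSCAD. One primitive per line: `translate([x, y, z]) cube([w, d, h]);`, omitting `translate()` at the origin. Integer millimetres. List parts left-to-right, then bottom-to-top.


cube([240, 1140, 200]);
translate([240, 0, 0]) cube([240, 1140, 400]);
translate([480, 0, 0]) cube([240, 1140, 600]);
translate([720, 0, 0]) cube([240, 1140, 800]);
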